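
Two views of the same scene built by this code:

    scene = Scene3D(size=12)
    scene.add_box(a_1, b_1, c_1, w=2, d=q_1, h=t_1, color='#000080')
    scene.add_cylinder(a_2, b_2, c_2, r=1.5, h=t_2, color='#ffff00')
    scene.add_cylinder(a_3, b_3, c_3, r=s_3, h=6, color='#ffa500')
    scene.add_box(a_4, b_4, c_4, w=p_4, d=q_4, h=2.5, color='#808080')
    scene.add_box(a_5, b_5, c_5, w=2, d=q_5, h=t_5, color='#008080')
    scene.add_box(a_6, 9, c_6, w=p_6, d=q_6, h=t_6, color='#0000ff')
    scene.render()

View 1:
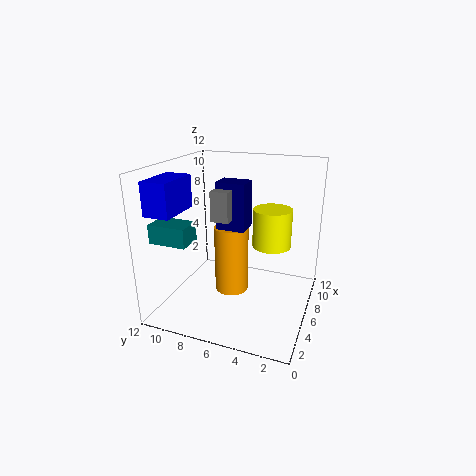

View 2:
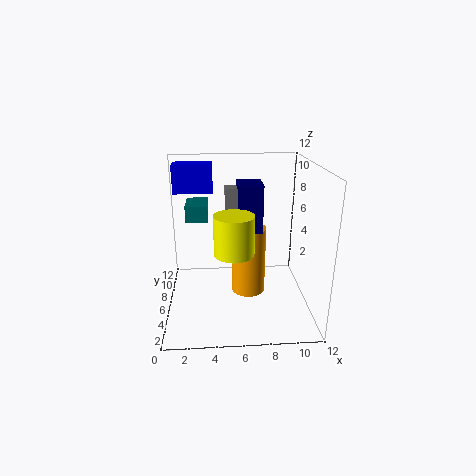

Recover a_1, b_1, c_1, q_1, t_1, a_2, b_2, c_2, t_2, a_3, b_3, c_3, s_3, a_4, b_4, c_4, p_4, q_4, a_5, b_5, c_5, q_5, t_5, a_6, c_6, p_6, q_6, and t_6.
a_1 = 6
b_1 = 5.5
c_1 = 6.5
q_1 = 2.5
t_1 = 4
a_2 = 5.5
b_2 = 3
c_2 = 6
t_2 = 3
a_3 = 7
b_3 = 7
c_3 = 0.5
s_3 = 1.5
a_4 = 5
b_4 = 6.5
c_4 = 7.5
p_4 = 1.5
q_4 = 1.5
a_5 = 1.5
b_5 = 8.5
c_5 = 6.5
q_5 = 3
t_5 = 1.5
a_6 = 0.5
c_6 = 9
p_6 = 3.5
q_6 = 2
t_6 = 2.5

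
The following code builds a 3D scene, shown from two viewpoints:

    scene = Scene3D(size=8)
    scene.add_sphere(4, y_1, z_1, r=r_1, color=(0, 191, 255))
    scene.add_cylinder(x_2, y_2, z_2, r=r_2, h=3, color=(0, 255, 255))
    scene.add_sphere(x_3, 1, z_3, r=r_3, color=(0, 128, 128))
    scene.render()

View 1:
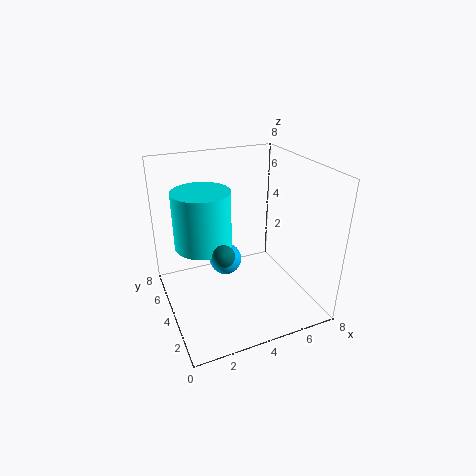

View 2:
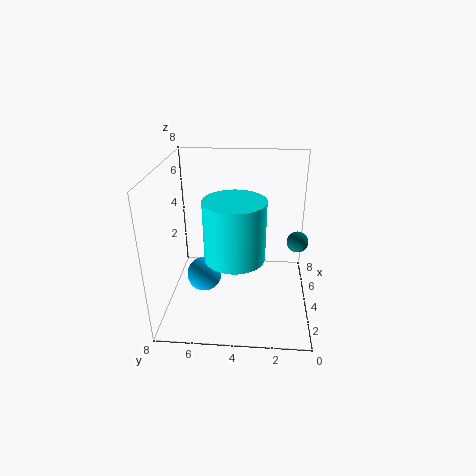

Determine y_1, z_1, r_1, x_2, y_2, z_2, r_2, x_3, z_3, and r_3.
y_1 = 6
z_1 = 1.5
r_1 = 1
x_2 = 2
y_2 = 4
z_2 = 4
r_2 = 1.5
x_3 = 2
z_3 = 5
r_3 = 0.5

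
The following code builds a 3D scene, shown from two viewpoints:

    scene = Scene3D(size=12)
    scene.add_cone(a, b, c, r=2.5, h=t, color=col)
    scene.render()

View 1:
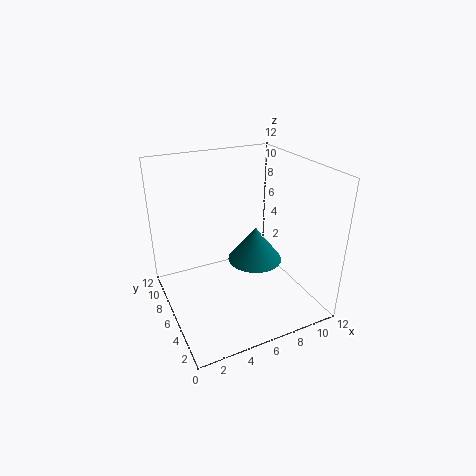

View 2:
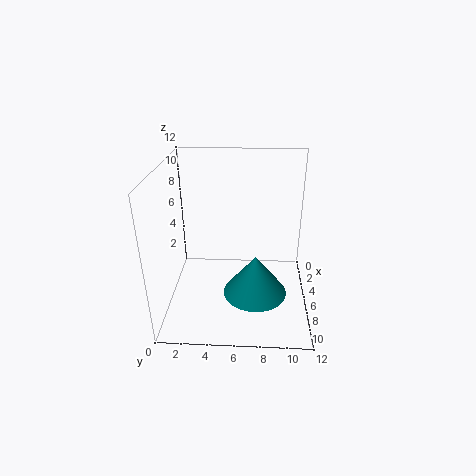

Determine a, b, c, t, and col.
a = 8.5; b = 7.5; c = 2.5; t = 3.25; col = 'teal'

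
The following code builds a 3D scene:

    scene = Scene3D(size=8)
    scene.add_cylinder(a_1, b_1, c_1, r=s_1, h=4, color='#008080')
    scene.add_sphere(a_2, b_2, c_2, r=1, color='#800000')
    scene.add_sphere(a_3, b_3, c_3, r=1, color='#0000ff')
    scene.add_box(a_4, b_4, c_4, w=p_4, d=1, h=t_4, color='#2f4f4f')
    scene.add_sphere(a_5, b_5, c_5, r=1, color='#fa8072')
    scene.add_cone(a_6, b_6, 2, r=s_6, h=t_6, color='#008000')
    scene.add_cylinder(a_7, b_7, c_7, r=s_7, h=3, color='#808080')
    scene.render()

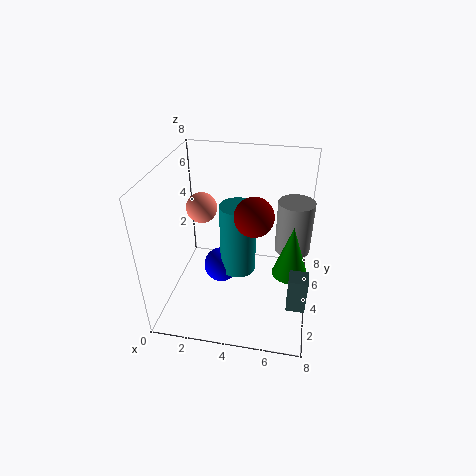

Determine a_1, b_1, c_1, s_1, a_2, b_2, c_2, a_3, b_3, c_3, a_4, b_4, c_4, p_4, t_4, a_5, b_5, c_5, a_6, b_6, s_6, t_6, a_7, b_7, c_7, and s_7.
a_1 = 4, b_1 = 4, c_1 = 2, s_1 = 1, a_2 = 5, b_2 = 3, c_2 = 6, a_3 = 3, b_3 = 4, c_3 = 2, a_4 = 7, b_4 = 2, c_4 = 1, p_4 = 1, t_4 = 2, a_5 = 1, b_5 = 7, c_5 = 4, a_6 = 7, b_6 = 4, s_6 = 1, t_6 = 3, a_7 = 7, b_7 = 5, c_7 = 3, s_7 = 1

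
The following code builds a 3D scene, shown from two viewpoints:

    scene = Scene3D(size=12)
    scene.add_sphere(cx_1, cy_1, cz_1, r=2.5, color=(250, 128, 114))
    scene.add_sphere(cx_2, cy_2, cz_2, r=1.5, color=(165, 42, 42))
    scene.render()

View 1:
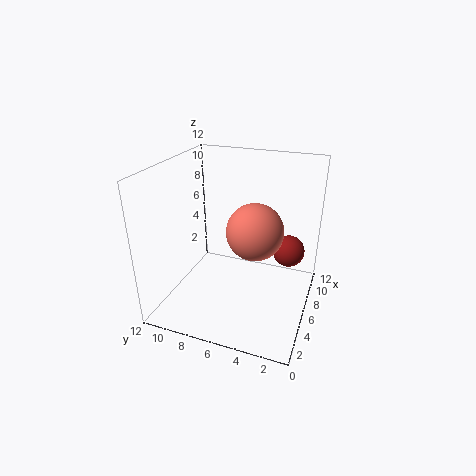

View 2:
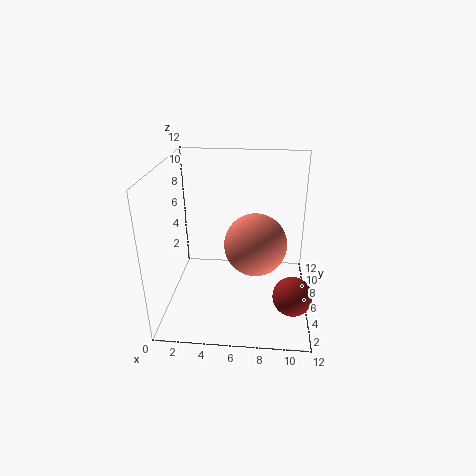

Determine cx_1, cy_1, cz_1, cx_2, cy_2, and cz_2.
cx_1 = 7.5, cy_1 = 5, cz_1 = 6, cx_2 = 10.5, cy_2 = 2.5, cz_2 = 3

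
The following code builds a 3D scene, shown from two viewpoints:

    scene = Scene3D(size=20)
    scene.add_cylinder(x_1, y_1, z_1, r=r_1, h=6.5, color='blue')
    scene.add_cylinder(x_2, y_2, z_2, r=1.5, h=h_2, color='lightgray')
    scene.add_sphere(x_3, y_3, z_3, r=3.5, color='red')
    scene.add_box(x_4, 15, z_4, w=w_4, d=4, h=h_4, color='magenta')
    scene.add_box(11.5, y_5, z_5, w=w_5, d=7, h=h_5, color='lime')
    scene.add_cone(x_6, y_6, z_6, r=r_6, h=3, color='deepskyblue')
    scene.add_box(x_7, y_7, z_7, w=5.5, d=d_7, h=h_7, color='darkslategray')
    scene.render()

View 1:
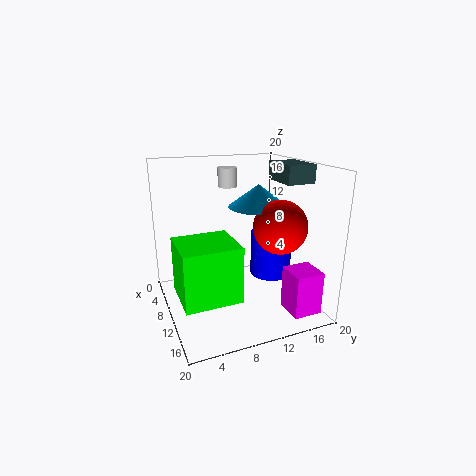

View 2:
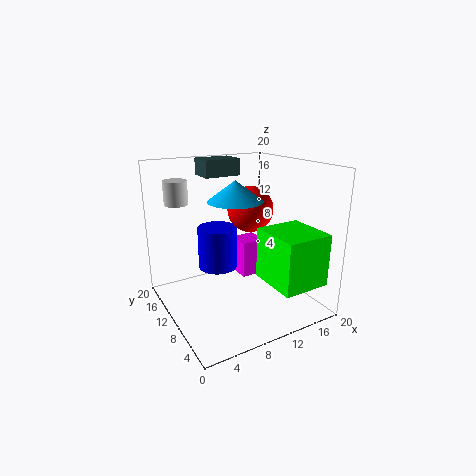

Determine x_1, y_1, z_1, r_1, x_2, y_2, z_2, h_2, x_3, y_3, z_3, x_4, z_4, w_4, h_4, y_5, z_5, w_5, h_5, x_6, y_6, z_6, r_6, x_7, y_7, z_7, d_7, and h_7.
x_1 = 9.5; y_1 = 15.5; z_1 = 3.5; r_1 = 3; x_2 = 2; y_2 = 11.5; z_2 = 15.5; h_2 = 3; x_3 = 14.5; y_3 = 14; z_3 = 12.5; x_4 = 14; z_4 = 0.5; w_4 = 4; h_4 = 6; y_5 = 0.5; z_5 = 5; w_5 = 6.5; h_5 = 7; x_6 = 11; y_6 = 12.5; z_6 = 14.5; r_6 = 4; x_7 = 8; y_7 = 15.5; z_7 = 17.5; d_7 = 4; h_7 = 2.5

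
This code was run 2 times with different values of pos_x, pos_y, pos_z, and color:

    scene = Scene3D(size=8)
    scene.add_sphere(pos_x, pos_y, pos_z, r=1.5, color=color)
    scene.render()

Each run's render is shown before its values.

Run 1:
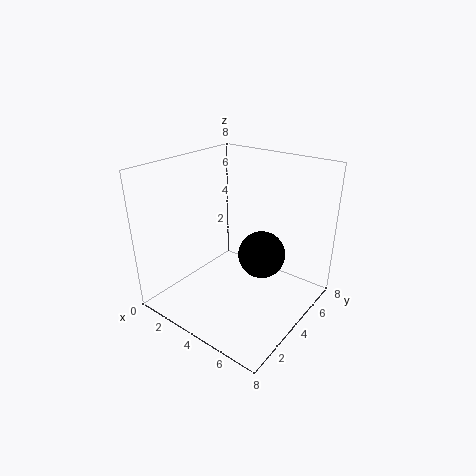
pos_x = 4, pos_y = 6.5, pos_z = 1.75, color = 'black'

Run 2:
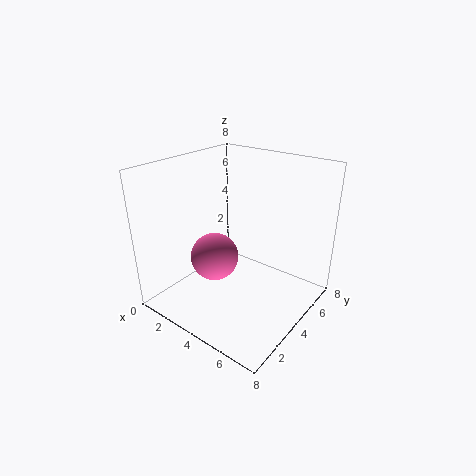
pos_x = 1.75, pos_y = 4.5, pos_z = 1.75, color = 'hotpink'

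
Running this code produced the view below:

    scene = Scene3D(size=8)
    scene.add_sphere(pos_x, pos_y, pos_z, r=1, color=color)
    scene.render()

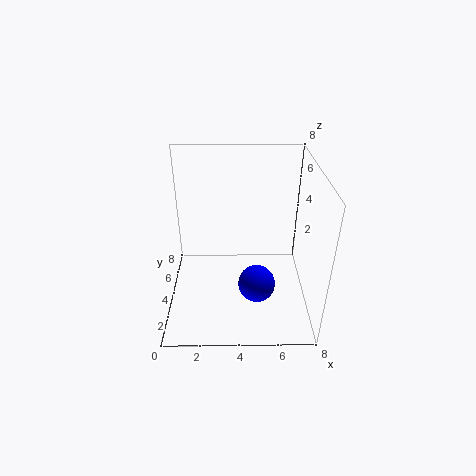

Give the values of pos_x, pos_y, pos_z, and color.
pos_x = 5; pos_y = 2.5; pos_z = 2; color = 'blue'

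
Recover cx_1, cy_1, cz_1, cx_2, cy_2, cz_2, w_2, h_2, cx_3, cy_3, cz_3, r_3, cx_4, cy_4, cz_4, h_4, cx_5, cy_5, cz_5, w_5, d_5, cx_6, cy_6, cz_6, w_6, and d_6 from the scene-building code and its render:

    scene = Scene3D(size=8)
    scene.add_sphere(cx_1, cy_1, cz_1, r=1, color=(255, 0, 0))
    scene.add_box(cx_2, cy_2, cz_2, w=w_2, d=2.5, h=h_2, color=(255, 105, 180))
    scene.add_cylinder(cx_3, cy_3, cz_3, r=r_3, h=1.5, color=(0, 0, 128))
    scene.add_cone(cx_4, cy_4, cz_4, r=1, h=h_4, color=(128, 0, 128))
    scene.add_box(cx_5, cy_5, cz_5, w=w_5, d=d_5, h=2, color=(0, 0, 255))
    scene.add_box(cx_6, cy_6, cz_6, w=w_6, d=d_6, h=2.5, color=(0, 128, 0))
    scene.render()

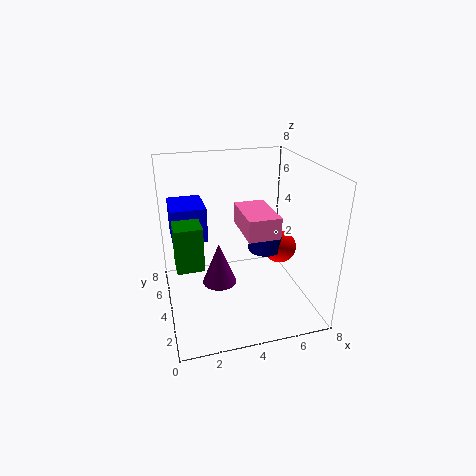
cx_1 = 7
cy_1 = 5
cz_1 = 2.5
cx_2 = 3.5
cy_2 = 0.5
cz_2 = 5.5
w_2 = 1.5
h_2 = 1
cx_3 = 6
cy_3 = 5
cz_3 = 2.5
r_3 = 1
cx_4 = 3
cy_4 = 4.5
cz_4 = 1
h_4 = 2.5
cx_5 = 0.5
cy_5 = 5
cz_5 = 3.5
w_5 = 2
d_5 = 2.5
cx_6 = 0.5
cy_6 = 3.5
cz_6 = 2.5
w_6 = 1.5
d_6 = 1.5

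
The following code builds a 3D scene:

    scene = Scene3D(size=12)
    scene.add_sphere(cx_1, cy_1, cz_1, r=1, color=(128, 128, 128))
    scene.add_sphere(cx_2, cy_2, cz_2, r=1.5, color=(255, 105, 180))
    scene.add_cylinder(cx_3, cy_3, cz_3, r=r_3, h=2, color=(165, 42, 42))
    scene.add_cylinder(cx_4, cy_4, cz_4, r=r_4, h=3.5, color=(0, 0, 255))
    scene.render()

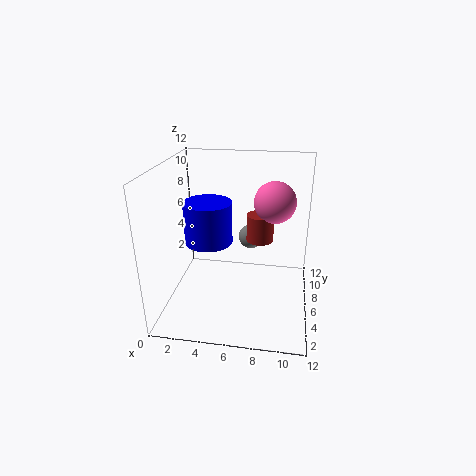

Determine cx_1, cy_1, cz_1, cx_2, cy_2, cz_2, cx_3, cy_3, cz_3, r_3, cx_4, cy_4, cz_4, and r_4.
cx_1 = 7; cy_1 = 6.5; cz_1 = 6; cx_2 = 9; cy_2 = 4; cz_2 = 10; cx_3 = 8; cy_3 = 4; cz_3 = 7; r_3 = 1; cx_4 = 3.5; cy_4 = 6; cz_4 = 5.5; r_4 = 2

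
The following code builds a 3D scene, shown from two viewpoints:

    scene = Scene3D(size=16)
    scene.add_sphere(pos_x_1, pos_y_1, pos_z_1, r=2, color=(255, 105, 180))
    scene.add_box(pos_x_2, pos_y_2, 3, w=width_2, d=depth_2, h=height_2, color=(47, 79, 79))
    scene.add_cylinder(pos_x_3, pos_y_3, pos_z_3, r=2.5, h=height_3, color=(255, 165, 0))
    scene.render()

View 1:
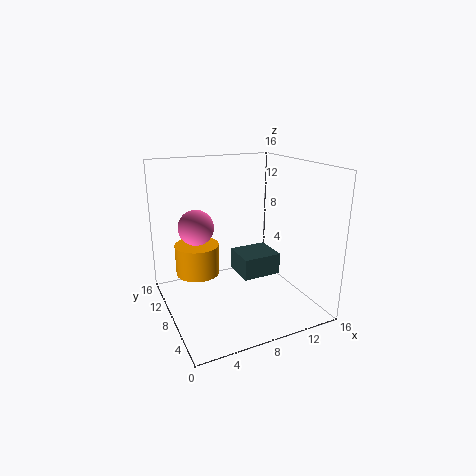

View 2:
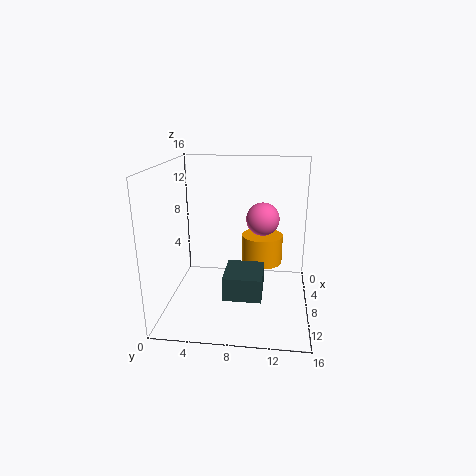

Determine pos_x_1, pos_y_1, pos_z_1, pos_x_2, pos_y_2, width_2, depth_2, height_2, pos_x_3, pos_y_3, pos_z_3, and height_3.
pos_x_1 = 4; pos_y_1 = 10.5; pos_z_1 = 9; pos_x_2 = 8.5; pos_y_2 = 7; width_2 = 4.5; depth_2 = 4; height_2 = 2.5; pos_x_3 = 4; pos_y_3 = 10.5; pos_z_3 = 3.5; height_3 = 3.5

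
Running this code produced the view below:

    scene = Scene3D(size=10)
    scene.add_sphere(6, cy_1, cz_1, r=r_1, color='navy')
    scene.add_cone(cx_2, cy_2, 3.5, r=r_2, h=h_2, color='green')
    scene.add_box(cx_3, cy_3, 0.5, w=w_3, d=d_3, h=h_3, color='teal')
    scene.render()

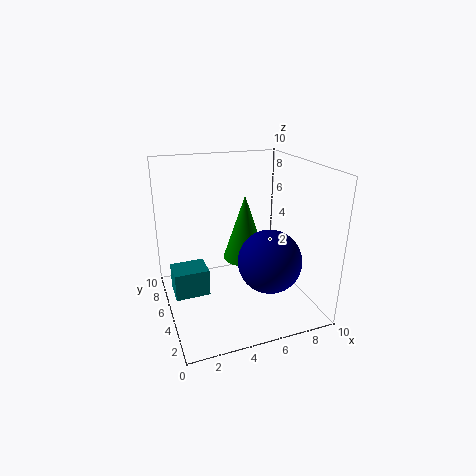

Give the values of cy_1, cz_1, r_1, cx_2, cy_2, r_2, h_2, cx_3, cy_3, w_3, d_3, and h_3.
cy_1 = 2; cz_1 = 4.5; r_1 = 2; cx_2 = 5.5; cy_2 = 5; r_2 = 1.5; h_2 = 4.5; cx_3 = 0.5; cy_3 = 5.5; w_3 = 2.5; d_3 = 2; h_3 = 2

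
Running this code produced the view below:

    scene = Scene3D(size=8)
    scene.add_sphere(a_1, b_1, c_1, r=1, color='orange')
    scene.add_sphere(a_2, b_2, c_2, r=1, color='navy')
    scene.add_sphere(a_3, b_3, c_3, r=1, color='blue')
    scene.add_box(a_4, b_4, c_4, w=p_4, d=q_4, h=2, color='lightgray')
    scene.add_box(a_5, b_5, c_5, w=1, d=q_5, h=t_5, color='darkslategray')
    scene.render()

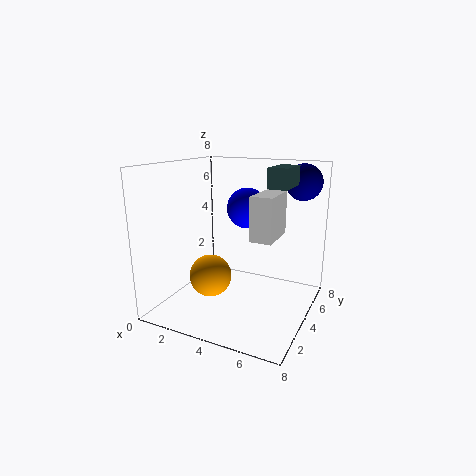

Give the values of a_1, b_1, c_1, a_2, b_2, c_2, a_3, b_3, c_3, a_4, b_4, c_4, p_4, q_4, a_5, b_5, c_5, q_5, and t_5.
a_1 = 4; b_1 = 1; c_1 = 3; a_2 = 7; b_2 = 6; c_2 = 7; a_3 = 5; b_3 = 3; c_3 = 6; a_4 = 6; b_4 = 1; c_4 = 5; p_4 = 1; q_4 = 2; a_5 = 6; b_5 = 3; c_5 = 7; q_5 = 2; t_5 = 1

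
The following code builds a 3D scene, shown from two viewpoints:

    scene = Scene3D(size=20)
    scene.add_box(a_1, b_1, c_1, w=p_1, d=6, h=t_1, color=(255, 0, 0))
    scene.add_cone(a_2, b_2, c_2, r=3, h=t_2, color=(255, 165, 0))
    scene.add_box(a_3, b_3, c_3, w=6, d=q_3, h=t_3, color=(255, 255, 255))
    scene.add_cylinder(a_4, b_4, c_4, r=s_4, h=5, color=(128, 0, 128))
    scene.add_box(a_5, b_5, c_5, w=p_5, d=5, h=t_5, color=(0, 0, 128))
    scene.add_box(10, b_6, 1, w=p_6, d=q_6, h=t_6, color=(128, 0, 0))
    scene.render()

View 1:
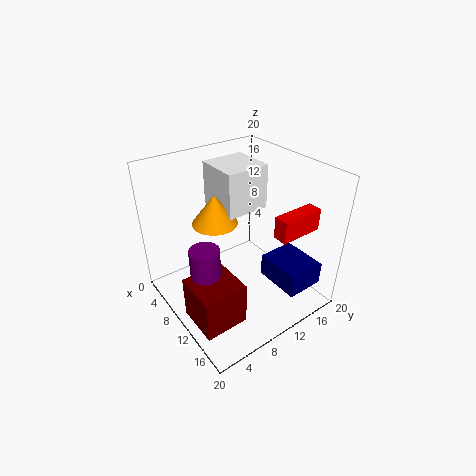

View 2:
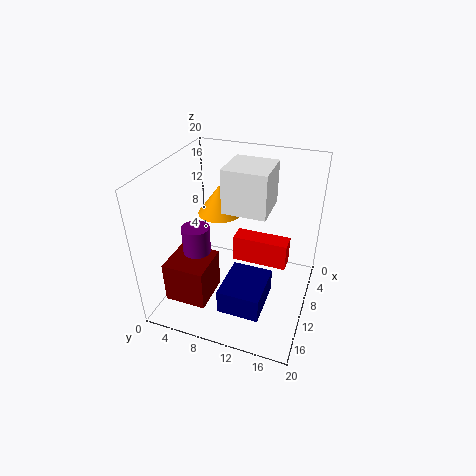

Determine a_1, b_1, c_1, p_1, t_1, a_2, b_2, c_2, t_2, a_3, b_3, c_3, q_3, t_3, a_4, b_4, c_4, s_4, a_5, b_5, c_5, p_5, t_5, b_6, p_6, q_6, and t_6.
a_1 = 15
b_1 = 12
c_1 = 12
p_1 = 2
t_1 = 3
a_2 = 9
b_2 = 7
c_2 = 13
t_2 = 4
a_3 = 5
b_3 = 8
c_3 = 14
q_3 = 6
t_3 = 6
a_4 = 11
b_4 = 4
c_4 = 6
s_4 = 2
a_5 = 14
b_5 = 11
c_5 = 6
p_5 = 6
t_5 = 3
b_6 = 1
p_6 = 6
q_6 = 6
t_6 = 6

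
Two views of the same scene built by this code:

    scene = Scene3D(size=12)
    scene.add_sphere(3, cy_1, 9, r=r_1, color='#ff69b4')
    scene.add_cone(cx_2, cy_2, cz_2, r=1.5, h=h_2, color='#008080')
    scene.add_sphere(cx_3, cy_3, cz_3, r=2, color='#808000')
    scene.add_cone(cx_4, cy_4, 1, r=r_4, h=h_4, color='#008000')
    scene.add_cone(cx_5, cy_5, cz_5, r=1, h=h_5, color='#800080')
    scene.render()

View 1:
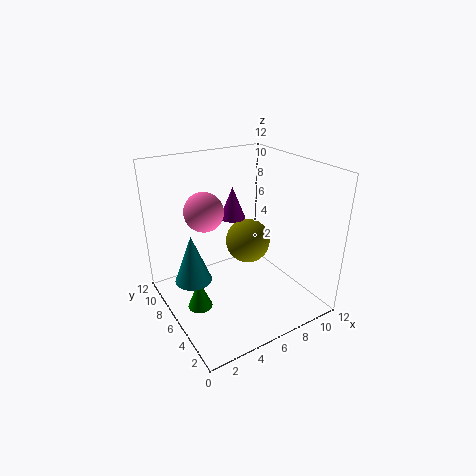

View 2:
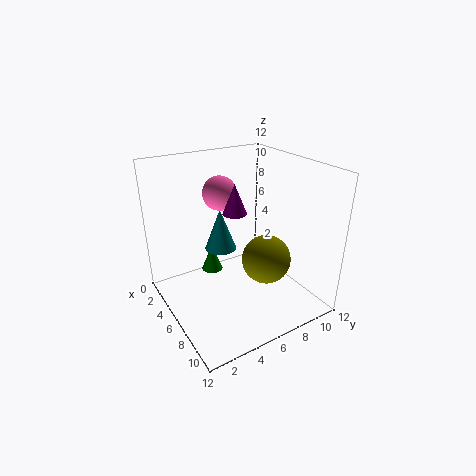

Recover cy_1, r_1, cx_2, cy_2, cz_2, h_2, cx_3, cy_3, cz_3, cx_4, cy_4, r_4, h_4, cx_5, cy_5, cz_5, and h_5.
cy_1 = 6; r_1 = 1.5; cx_2 = 2; cy_2 = 6.5; cz_2 = 3; h_2 = 4; cx_3 = 8; cy_3 = 7.5; cz_3 = 4.5; cx_4 = 2; cy_4 = 5.5; r_4 = 1; h_4 = 2.5; cx_5 = 5.5; cy_5 = 6; cz_5 = 8; h_5 = 2.5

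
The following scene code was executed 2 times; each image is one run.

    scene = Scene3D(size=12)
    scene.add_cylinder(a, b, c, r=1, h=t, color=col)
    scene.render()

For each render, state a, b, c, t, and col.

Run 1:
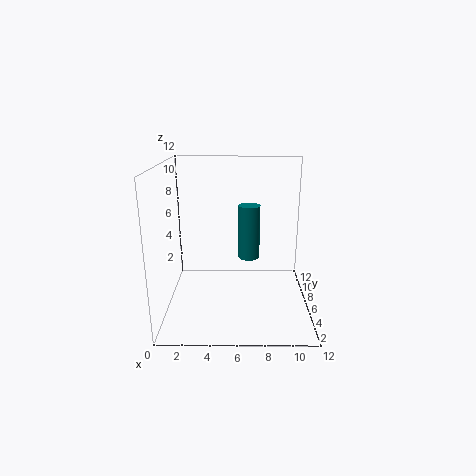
a = 7; b = 9; c = 3; t = 5; col = 'teal'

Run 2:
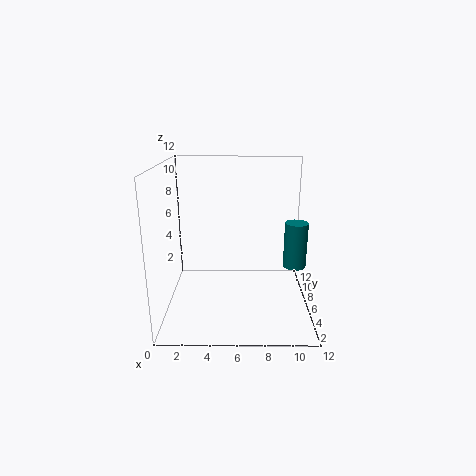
a = 11; b = 7; c = 3; t = 4; col = 'teal'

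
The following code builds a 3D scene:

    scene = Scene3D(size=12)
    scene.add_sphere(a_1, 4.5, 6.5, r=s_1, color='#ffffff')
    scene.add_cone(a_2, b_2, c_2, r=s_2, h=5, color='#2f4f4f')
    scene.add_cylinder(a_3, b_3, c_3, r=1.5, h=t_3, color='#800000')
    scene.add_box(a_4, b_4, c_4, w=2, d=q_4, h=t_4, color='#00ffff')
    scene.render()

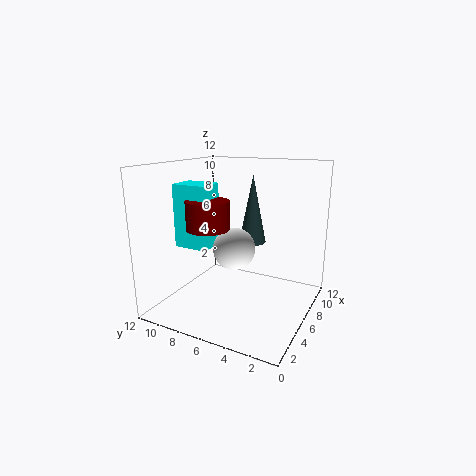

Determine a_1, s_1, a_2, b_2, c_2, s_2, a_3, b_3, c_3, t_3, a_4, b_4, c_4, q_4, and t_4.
a_1 = 2.5, s_1 = 1.5, a_2 = 4.5, b_2 = 4, c_2 = 6.5, s_2 = 1, a_3 = 1.5, b_3 = 6, c_3 = 8, t_3 = 2, a_4 = 1, b_4 = 6, c_4 = 6.5, q_4 = 2.5, t_4 = 4.5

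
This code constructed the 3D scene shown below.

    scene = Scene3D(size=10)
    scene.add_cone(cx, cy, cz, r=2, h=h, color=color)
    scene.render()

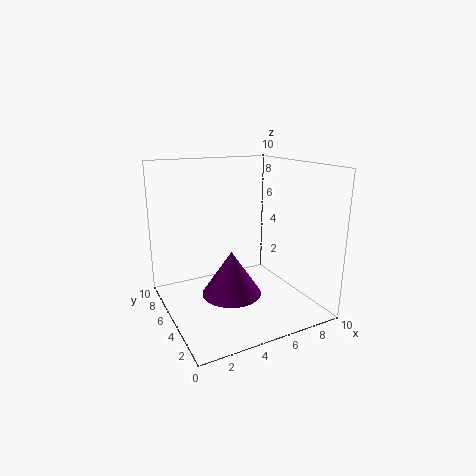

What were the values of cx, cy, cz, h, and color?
cx = 4
cy = 4
cz = 1.5
h = 3
color = 'purple'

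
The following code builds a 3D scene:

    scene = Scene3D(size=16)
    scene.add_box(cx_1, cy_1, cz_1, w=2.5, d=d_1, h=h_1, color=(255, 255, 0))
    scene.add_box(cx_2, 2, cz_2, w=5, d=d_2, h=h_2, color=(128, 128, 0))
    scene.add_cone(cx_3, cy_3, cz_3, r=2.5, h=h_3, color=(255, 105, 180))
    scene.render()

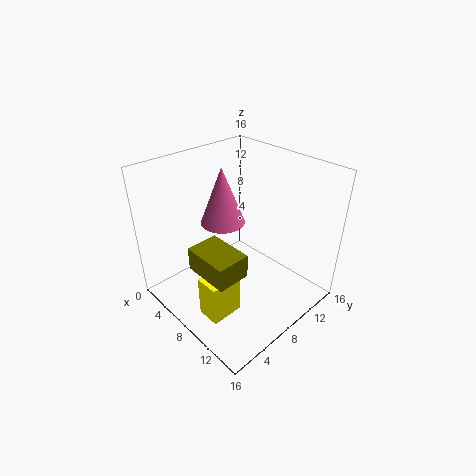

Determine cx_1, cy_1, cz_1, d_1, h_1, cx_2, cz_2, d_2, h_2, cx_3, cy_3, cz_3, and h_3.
cx_1 = 9, cy_1 = 1.5, cz_1 = 2, d_1 = 3.5, h_1 = 4.5, cx_2 = 7, cz_2 = 6.5, d_2 = 3.5, h_2 = 2.5, cx_3 = 5.5, cy_3 = 8, cz_3 = 9, h_3 = 6.5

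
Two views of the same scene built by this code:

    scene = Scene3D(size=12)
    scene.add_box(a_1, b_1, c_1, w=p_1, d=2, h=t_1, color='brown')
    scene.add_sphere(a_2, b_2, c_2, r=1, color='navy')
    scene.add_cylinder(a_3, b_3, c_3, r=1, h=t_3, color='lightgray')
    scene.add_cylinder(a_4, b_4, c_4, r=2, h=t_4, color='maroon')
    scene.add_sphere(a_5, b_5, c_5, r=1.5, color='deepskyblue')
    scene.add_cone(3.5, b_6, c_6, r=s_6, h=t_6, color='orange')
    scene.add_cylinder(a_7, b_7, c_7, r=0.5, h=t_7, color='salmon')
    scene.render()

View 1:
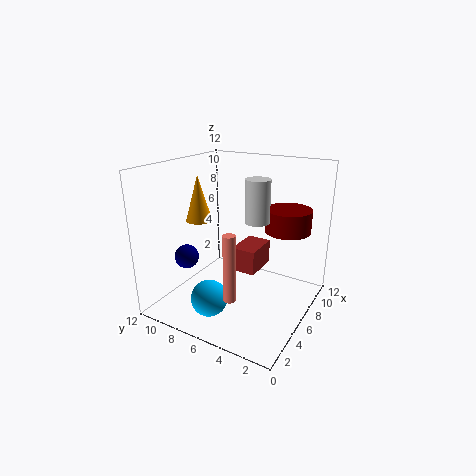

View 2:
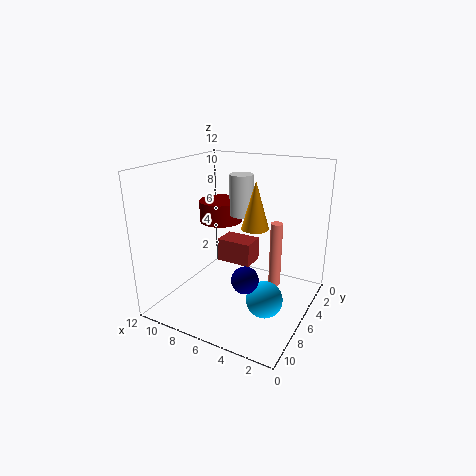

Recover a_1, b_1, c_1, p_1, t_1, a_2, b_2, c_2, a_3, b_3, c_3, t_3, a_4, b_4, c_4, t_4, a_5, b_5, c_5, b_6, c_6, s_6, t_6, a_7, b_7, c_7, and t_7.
a_1 = 5, b_1 = 4, c_1 = 3.5, p_1 = 3, t_1 = 2, a_2 = 3.5, b_2 = 9.5, c_2 = 4.5, a_3 = 6.5, b_3 = 4.5, c_3 = 7.5, t_3 = 3.5, a_4 = 9.5, b_4 = 3, c_4 = 6, t_4 = 2, a_5 = 3, b_5 = 7, c_5 = 1.5, b_6 = 8, c_6 = 8, s_6 = 1, t_6 = 3.5, a_7 = 3, b_7 = 5, c_7 = 2, t_7 = 5.5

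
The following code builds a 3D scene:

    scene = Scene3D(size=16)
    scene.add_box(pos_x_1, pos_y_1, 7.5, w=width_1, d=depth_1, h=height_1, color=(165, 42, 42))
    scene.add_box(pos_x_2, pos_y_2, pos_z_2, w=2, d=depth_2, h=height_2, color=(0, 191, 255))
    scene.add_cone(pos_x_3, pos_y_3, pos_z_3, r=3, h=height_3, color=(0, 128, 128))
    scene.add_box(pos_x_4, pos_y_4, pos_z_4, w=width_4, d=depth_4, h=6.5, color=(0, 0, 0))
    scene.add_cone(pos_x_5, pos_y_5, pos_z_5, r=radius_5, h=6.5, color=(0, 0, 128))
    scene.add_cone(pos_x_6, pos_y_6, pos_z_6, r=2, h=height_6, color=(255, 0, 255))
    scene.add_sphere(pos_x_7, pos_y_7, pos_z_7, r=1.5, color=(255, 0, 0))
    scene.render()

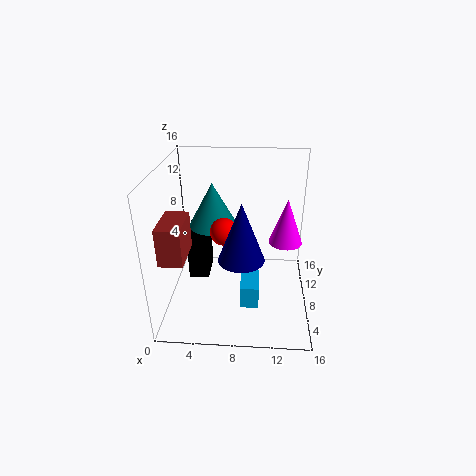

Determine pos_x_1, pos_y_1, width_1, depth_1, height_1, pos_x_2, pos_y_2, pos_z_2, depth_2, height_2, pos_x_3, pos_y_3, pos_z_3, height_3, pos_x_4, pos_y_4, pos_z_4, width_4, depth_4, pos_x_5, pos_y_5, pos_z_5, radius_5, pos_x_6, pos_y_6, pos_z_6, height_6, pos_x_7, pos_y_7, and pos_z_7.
pos_x_1 = 0.5; pos_y_1 = 2.5; width_1 = 2.5; depth_1 = 4.5; height_1 = 4; pos_x_2 = 8.5; pos_y_2 = 3.5; pos_z_2 = 2; depth_2 = 3.5; height_2 = 2.5; pos_x_3 = 4.5; pos_y_3 = 13; pos_z_3 = 7; height_3 = 5.5; pos_x_4 = 1.5; pos_y_4 = 10.5; pos_z_4 = 0.5; width_4 = 2.5; depth_4 = 4; pos_x_5 = 8.5; pos_y_5 = 6; pos_z_5 = 6.5; radius_5 = 2.5; pos_x_6 = 13.5; pos_y_6 = 11; pos_z_6 = 6; height_6 = 5.5; pos_x_7 = 6.5; pos_y_7 = 7.5; pos_z_7 = 9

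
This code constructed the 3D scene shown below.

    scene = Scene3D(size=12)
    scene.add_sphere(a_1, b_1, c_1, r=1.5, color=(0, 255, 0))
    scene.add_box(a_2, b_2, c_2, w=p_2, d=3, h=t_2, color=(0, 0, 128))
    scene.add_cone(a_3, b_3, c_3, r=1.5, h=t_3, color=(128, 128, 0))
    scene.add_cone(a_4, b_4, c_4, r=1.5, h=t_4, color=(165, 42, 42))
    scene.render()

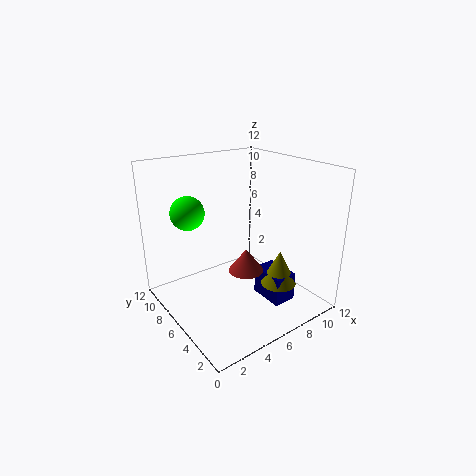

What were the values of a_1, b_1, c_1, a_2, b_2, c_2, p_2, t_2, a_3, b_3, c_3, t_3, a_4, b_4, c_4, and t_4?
a_1 = 3.5
b_1 = 10
c_1 = 7.5
a_2 = 7.5
b_2 = 2.5
c_2 = 0.5
p_2 = 2
t_2 = 2.5
a_3 = 8.5
b_3 = 3.5
c_3 = 2
t_3 = 3
a_4 = 6.5
b_4 = 5.5
c_4 = 3
t_4 = 2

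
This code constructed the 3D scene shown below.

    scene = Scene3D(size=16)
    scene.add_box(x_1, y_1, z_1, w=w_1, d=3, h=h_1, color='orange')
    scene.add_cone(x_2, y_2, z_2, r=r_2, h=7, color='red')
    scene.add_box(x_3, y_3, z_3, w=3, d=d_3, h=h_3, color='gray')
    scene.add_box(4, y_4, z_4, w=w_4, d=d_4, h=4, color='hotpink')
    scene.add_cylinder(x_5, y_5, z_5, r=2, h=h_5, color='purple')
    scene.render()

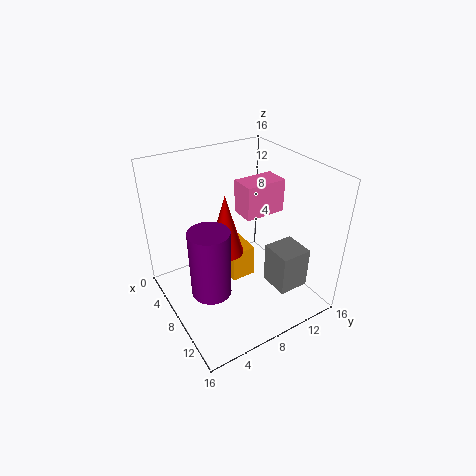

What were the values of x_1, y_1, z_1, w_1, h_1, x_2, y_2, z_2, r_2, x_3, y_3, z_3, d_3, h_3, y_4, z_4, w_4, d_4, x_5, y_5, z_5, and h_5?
x_1 = 2; y_1 = 8; z_1 = 1; w_1 = 5; h_1 = 4; x_2 = 7; y_2 = 7; z_2 = 6; r_2 = 2; x_3 = 13; y_3 = 8; z_3 = 6; d_3 = 3; h_3 = 4; y_4 = 10; z_4 = 9; w_4 = 3; d_4 = 5; x_5 = 11; y_5 = 3; z_5 = 5; h_5 = 7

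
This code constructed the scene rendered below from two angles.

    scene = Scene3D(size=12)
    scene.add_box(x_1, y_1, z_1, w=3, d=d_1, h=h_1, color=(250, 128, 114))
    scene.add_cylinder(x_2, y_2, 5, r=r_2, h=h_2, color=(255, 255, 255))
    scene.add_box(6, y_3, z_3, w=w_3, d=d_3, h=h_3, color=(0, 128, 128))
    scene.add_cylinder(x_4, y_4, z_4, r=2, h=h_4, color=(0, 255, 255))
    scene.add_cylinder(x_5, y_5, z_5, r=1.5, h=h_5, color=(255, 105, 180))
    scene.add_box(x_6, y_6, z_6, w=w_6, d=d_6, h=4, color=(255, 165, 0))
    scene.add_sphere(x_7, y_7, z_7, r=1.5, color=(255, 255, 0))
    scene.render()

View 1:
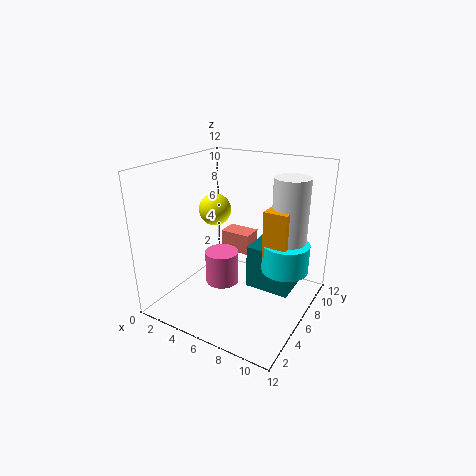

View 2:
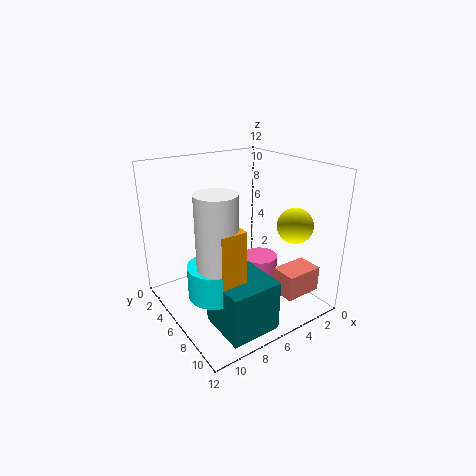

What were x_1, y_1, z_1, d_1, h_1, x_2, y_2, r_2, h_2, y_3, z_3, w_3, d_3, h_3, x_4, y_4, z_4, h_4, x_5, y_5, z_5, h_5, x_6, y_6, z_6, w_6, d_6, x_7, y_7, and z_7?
x_1 = 2; y_1 = 9.5; z_1 = 2.5; d_1 = 2; h_1 = 2; x_2 = 9.5; y_2 = 8.5; r_2 = 1.5; h_2 = 6; y_3 = 7.5; z_3 = 0.5; w_3 = 4; d_3 = 4; h_3 = 4; x_4 = 9.5; y_4 = 8; z_4 = 3; h_4 = 2.5; x_5 = 4; y_5 = 6.5; z_5 = 1; h_5 = 3; x_6 = 8; y_6 = 6.5; z_6 = 4.5; w_6 = 2; d_6 = 3.5; x_7 = 2; y_7 = 8.5; z_7 = 7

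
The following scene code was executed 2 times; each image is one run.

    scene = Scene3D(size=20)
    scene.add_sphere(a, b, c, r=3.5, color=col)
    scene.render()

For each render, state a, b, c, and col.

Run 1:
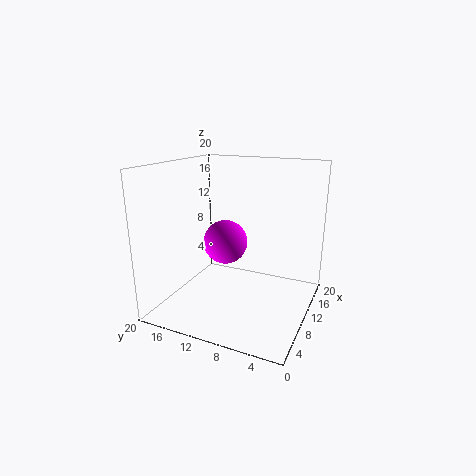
a = 15
b = 14.5
c = 7
col = 'magenta'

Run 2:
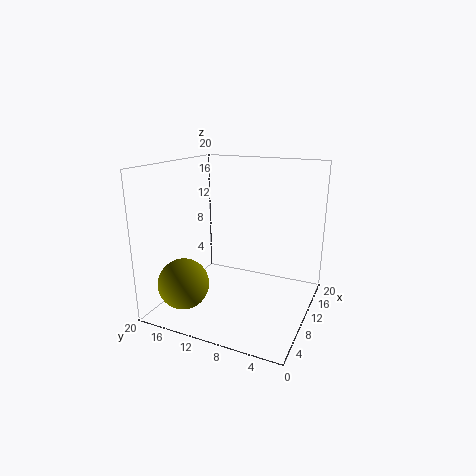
a = 5
b = 16
c = 4
col = 'olive'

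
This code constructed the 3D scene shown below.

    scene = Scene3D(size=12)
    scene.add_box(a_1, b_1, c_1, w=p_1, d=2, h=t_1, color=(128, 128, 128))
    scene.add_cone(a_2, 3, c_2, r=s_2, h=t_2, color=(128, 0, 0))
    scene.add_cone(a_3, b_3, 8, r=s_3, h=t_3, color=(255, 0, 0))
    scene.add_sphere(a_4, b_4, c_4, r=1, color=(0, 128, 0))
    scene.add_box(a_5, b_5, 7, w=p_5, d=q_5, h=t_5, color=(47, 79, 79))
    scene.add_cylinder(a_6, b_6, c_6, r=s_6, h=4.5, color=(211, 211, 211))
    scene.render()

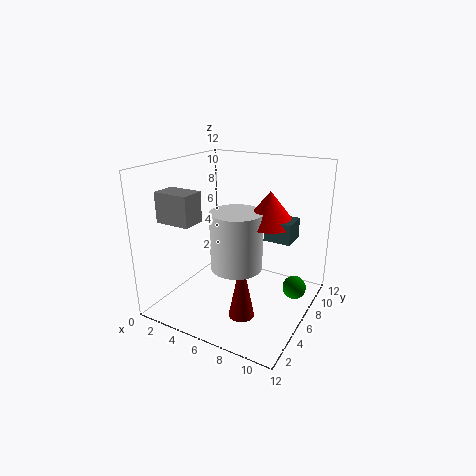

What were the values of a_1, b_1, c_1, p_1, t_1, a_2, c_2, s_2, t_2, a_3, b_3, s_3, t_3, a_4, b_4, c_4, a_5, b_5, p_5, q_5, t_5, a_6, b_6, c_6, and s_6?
a_1 = 0.5; b_1 = 2.5; c_1 = 7.5; p_1 = 3; t_1 = 2.5; a_2 = 8; c_2 = 1; s_2 = 1; t_2 = 5; a_3 = 9; b_3 = 5.5; s_3 = 2; t_3 = 2.5; a_4 = 10.5; b_4 = 8; c_4 = 1.5; a_5 = 9; b_5 = 4.5; p_5 = 2; q_5 = 2; t_5 = 1.5; a_6 = 7; b_6 = 4; c_6 = 4.5; s_6 = 2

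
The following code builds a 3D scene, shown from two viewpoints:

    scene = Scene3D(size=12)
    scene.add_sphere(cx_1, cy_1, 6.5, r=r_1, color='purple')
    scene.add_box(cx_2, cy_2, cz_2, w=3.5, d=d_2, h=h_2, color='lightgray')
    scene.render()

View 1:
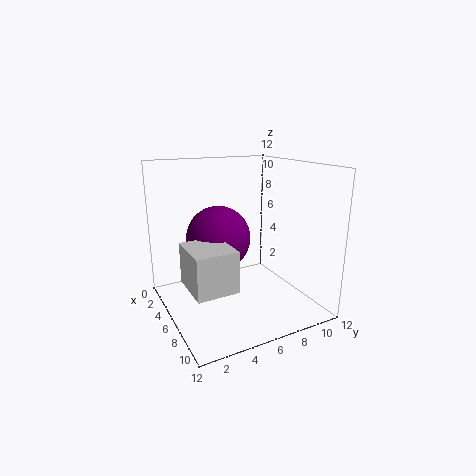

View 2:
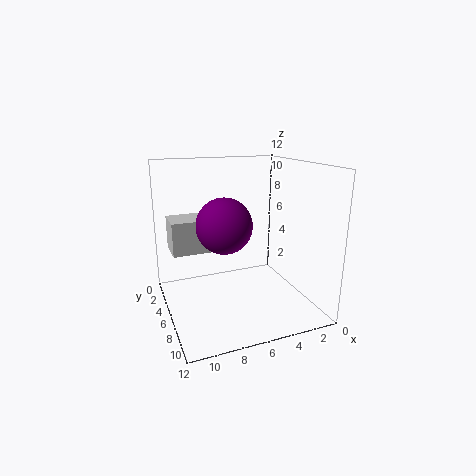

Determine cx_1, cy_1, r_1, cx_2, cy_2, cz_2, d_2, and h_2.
cx_1 = 6.5; cy_1 = 4; r_1 = 2.5; cx_2 = 7.5; cy_2 = 0.5; cz_2 = 4; d_2 = 3; h_2 = 3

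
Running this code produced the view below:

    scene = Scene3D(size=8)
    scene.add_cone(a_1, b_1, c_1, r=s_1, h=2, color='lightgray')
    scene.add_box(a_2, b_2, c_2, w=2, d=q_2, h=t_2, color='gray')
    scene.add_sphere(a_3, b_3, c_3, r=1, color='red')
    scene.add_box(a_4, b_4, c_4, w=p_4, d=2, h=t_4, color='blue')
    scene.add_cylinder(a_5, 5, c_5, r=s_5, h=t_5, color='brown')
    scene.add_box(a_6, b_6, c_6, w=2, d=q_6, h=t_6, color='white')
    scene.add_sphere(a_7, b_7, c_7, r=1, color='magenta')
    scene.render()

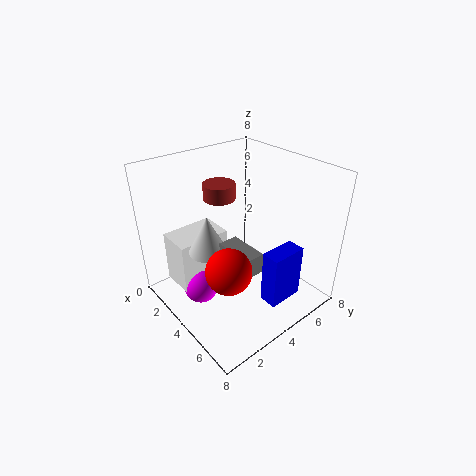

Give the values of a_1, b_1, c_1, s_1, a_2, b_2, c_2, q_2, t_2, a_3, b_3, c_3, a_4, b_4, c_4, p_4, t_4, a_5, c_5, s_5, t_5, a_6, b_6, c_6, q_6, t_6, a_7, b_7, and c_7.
a_1 = 4, b_1 = 2, c_1 = 4, s_1 = 1, a_2 = 5, b_2 = 2, c_2 = 4, q_2 = 1, t_2 = 1, a_3 = 7, b_3 = 1, c_3 = 5, a_4 = 6, b_4 = 4, c_4 = 1, p_4 = 1, t_4 = 3, a_5 = 1, c_5 = 5, s_5 = 1, t_5 = 1, a_6 = 1, b_6 = 1, c_6 = 1, q_6 = 3, t_6 = 3, a_7 = 3, b_7 = 2, c_7 = 1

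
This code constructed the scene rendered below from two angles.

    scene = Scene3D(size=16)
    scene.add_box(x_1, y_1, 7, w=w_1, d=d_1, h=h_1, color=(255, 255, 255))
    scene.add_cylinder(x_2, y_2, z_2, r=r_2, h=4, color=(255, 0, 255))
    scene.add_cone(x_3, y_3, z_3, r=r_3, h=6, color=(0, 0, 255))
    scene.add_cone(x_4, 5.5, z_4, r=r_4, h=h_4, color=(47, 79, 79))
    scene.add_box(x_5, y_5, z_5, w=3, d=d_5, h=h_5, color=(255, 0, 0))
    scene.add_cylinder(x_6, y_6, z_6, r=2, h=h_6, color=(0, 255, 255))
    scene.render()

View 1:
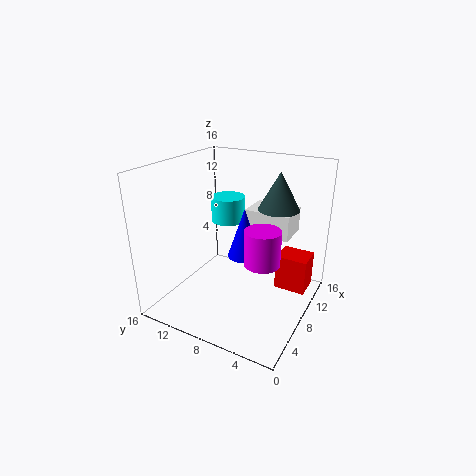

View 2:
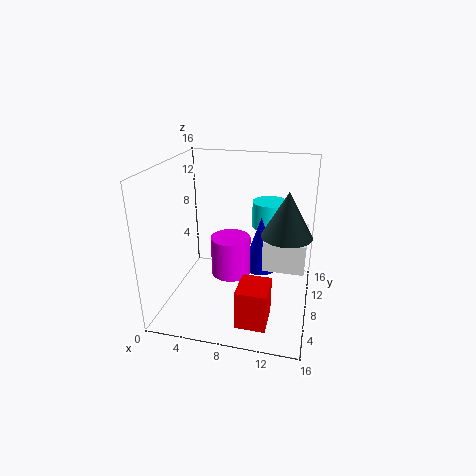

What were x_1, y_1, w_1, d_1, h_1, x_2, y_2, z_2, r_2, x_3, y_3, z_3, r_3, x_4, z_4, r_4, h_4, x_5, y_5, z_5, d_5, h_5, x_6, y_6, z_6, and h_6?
x_1 = 11.5, y_1 = 3.5, w_1 = 4, d_1 = 5.5, h_1 = 3, x_2 = 8, y_2 = 5, z_2 = 5.5, r_2 = 2, x_3 = 10.5, y_3 = 8.5, z_3 = 4.5, r_3 = 2, x_4 = 13.5, z_4 = 10, r_4 = 2.5, h_4 = 4.5, x_5 = 9.5, y_5 = 0.5, z_5 = 2, d_5 = 3.5, h_5 = 4, x_6 = 11, y_6 = 11, z_6 = 8.5, h_6 = 3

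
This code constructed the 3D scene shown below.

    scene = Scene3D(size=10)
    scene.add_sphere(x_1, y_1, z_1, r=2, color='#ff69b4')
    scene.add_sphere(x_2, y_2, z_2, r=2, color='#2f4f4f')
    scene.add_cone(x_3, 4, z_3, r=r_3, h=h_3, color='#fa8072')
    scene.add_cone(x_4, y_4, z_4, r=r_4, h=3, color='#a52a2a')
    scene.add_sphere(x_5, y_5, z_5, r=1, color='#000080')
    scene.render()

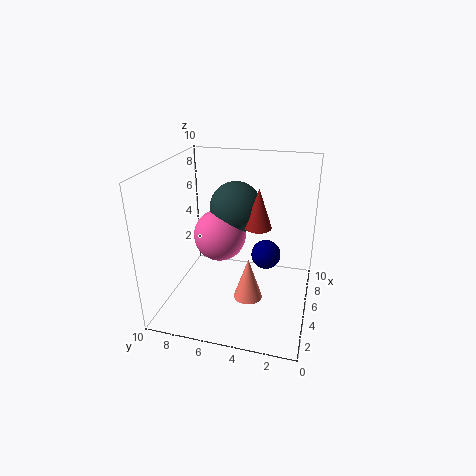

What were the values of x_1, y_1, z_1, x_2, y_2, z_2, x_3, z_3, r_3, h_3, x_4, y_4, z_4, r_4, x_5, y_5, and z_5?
x_1 = 7, y_1 = 7, z_1 = 4, x_2 = 8, y_2 = 6, z_2 = 6, x_3 = 4, z_3 = 1, r_3 = 1, h_3 = 3, x_4 = 7, y_4 = 4, z_4 = 5, r_4 = 1, x_5 = 5, y_5 = 3, z_5 = 4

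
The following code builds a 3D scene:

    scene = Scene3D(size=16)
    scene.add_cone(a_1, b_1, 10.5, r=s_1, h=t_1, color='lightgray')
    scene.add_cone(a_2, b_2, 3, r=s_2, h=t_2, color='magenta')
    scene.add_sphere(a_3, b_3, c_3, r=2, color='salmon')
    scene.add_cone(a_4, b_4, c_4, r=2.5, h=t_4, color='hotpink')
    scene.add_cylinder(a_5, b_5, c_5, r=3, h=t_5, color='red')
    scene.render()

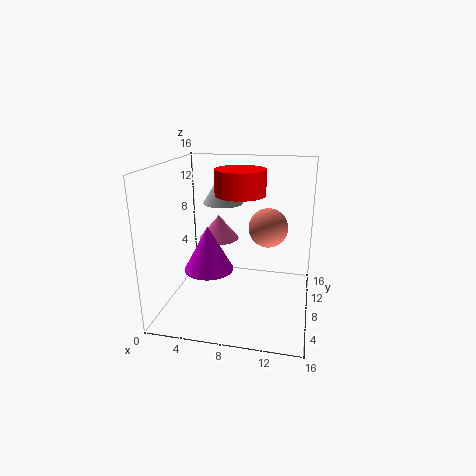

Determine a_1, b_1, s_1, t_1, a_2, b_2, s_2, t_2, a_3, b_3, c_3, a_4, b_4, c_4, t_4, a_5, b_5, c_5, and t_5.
a_1 = 5, b_1 = 13, s_1 = 2.5, t_1 = 4, a_2 = 4, b_2 = 9.5, s_2 = 3, t_2 = 5.5, a_3 = 11.5, b_3 = 6.5, c_3 = 10, a_4 = 4.5, b_4 = 12.5, c_4 = 6, t_4 = 3, a_5 = 7.5, b_5 = 11.5, c_5 = 12, t_5 = 3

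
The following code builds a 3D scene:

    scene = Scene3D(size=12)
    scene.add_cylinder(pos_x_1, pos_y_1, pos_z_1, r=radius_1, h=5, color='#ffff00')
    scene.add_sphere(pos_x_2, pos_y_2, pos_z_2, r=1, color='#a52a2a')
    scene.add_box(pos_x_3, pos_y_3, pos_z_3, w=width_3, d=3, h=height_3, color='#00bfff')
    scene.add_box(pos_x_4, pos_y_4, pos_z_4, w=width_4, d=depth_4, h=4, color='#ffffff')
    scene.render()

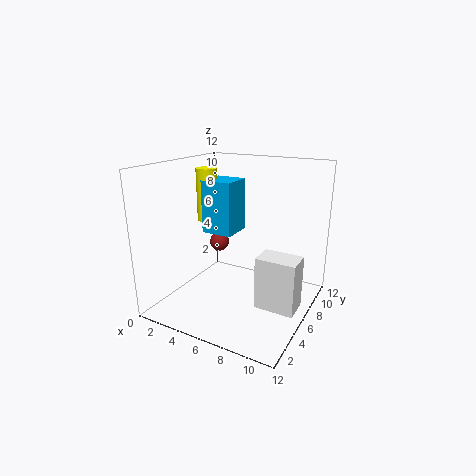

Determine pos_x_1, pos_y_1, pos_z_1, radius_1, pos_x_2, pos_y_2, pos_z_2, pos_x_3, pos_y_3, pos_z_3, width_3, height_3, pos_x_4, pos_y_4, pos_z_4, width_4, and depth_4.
pos_x_1 = 1, pos_y_1 = 9, pos_z_1 = 6, radius_1 = 1, pos_x_2 = 1, pos_y_2 = 11, pos_z_2 = 3, pos_x_3 = 1, pos_y_3 = 8, pos_z_3 = 5, width_3 = 3, height_3 = 5, pos_x_4 = 9, pos_y_4 = 3, pos_z_4 = 2, width_4 = 3, depth_4 = 2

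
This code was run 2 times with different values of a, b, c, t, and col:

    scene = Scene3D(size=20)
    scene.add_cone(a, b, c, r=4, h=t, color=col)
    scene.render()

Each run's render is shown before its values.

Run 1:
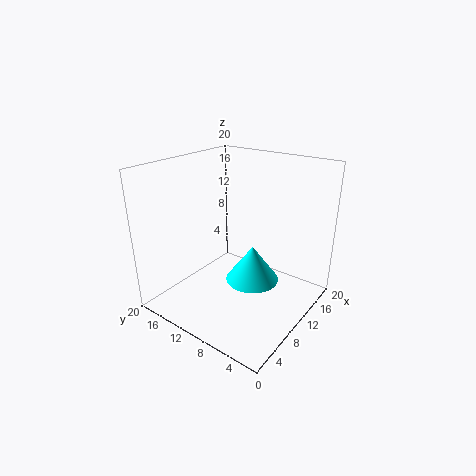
a = 13; b = 9.5; c = 2; t = 5.5; col = 'cyan'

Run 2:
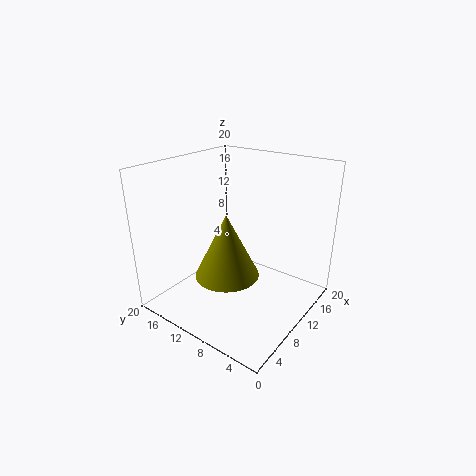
a = 5; b = 8; c = 7.5; t = 8; col = 'olive'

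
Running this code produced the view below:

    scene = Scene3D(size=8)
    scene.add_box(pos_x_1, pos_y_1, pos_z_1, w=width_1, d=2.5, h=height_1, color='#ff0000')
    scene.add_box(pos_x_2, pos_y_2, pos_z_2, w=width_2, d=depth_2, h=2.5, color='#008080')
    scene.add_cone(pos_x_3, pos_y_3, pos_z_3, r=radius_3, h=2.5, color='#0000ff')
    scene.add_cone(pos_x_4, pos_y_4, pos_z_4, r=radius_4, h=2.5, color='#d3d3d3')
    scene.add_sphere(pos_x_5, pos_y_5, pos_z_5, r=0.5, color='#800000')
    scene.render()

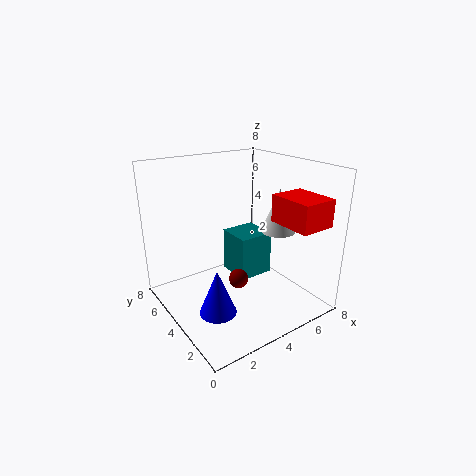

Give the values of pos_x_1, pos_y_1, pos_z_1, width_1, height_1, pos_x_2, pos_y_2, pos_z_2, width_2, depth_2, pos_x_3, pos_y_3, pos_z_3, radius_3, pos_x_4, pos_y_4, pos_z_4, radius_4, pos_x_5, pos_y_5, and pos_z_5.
pos_x_1 = 5.5, pos_y_1 = 0.5, pos_z_1 = 5, width_1 = 2, height_1 = 1.5, pos_x_2 = 4, pos_y_2 = 3.5, pos_z_2 = 1.5, width_2 = 2, depth_2 = 2, pos_x_3 = 2, pos_y_3 = 3, pos_z_3 = 0.5, radius_3 = 1, pos_x_4 = 6.5, pos_y_4 = 3.5, pos_z_4 = 4, radius_4 = 1, pos_x_5 = 3, pos_y_5 = 2.5, pos_z_5 = 2.5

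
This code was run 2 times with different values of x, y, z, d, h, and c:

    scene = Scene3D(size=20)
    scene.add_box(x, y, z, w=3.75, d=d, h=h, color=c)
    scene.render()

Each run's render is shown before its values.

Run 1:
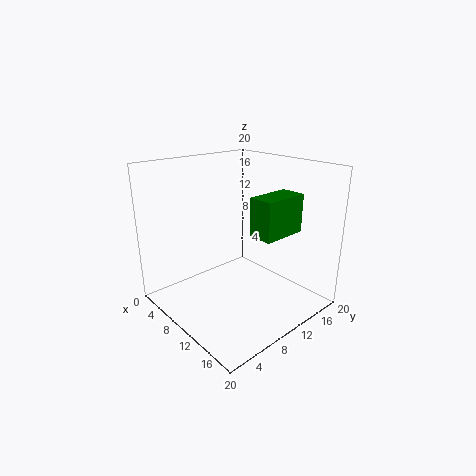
x = 9.75, y = 12.5, z = 9.5, d = 7, h = 5.75, c = 'green'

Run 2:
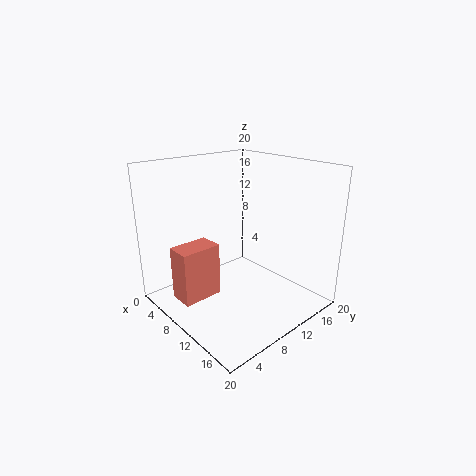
x = 3.25, y = 3, z = 0.25, d = 6, h = 8, c = 'salmon'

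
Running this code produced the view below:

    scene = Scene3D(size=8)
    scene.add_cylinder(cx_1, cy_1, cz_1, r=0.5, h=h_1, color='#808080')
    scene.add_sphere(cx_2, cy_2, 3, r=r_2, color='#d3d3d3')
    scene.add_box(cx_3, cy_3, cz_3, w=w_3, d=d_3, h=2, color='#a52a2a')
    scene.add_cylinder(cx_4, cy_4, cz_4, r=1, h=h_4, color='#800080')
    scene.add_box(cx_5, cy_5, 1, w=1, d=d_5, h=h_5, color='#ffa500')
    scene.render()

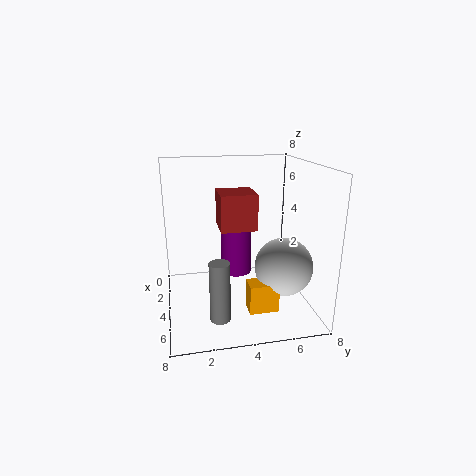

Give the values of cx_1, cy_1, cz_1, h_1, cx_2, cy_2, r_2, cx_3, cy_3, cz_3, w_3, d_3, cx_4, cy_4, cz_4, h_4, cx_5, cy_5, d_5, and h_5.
cx_1 = 7, cy_1 = 2.5, cz_1 = 1, h_1 = 3, cx_2 = 6, cy_2 = 6, r_2 = 1.5, cx_3 = 2.5, cy_3 = 3, cz_3 = 4.5, w_3 = 2, d_3 = 2, cx_4 = 1, cy_4 = 4.5, cz_4 = 0.5, h_4 = 3.5, cx_5 = 6, cy_5 = 4, d_5 = 1.5, h_5 = 1.5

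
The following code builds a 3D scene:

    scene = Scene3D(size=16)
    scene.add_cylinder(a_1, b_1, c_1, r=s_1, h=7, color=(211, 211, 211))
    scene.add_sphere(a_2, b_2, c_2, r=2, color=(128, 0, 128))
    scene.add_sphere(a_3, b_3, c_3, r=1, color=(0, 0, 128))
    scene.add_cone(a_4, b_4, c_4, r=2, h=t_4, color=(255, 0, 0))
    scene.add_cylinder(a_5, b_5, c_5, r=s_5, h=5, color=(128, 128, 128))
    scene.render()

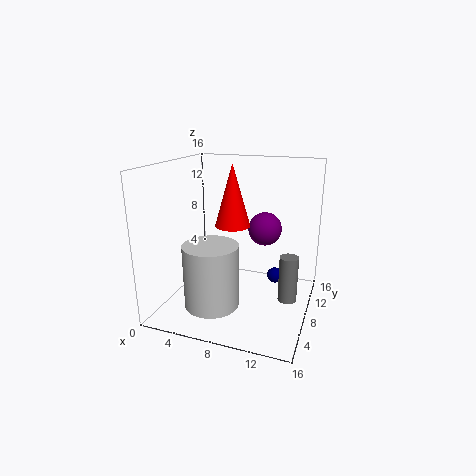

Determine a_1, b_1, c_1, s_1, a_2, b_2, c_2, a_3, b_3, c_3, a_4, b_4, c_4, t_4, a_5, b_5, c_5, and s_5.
a_1 = 6, b_1 = 5, c_1 = 1, s_1 = 3, a_2 = 10, b_2 = 12, c_2 = 8, a_3 = 11, b_3 = 14, c_3 = 1, a_4 = 7, b_4 = 9, c_4 = 9, t_4 = 7, a_5 = 14, b_5 = 7, c_5 = 2, s_5 = 1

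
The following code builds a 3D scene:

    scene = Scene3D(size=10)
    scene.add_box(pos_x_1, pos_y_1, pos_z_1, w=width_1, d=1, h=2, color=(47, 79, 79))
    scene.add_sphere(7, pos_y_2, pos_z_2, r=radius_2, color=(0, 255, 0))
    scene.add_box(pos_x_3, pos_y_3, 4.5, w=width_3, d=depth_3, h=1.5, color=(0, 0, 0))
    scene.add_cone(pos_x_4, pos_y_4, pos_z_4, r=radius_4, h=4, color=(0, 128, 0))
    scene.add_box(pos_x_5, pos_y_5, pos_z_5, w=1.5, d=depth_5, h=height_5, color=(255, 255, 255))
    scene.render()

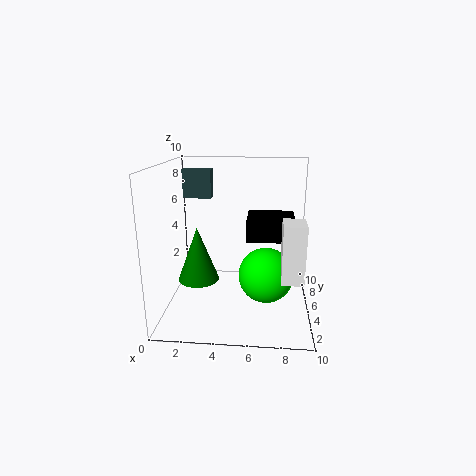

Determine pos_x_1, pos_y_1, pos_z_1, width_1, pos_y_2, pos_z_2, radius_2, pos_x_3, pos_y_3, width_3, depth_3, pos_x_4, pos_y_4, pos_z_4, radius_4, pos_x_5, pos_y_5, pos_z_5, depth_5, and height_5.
pos_x_1 = 1
pos_y_1 = 6
pos_z_1 = 7.5
width_1 = 2
pos_y_2 = 5.5
pos_z_2 = 2
radius_2 = 2
pos_x_3 = 5.5
pos_y_3 = 5.5
width_3 = 3.5
depth_3 = 3.5
pos_x_4 = 2
pos_y_4 = 5.5
pos_z_4 = 1.5
radius_4 = 1.5
pos_x_5 = 8
pos_y_5 = 3
pos_z_5 = 2.5
depth_5 = 2
height_5 = 4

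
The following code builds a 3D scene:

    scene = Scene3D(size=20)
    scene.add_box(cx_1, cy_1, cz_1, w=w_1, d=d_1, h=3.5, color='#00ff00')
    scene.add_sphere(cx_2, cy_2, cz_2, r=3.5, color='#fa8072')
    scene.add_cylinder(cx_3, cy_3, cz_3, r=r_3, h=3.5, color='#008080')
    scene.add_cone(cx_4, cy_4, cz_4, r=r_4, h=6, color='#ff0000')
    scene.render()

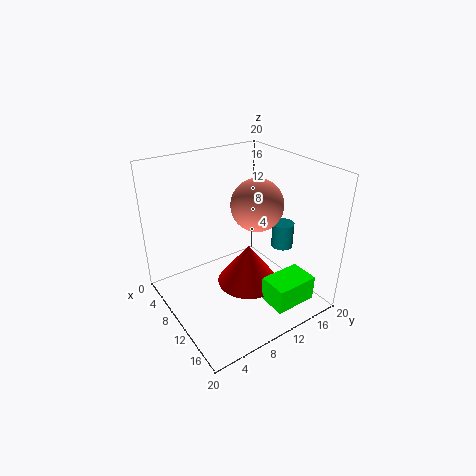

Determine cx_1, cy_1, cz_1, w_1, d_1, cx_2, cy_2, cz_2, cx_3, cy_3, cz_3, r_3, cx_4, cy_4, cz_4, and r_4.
cx_1 = 14.5, cy_1 = 11, cz_1 = 2, w_1 = 4, d_1 = 6, cx_2 = 11.5, cy_2 = 12, cz_2 = 15, cx_3 = 13, cy_3 = 15.5, cz_3 = 8.5, r_3 = 1.5, cx_4 = 10.5, cy_4 = 11.5, cz_4 = 2.5, r_4 = 4.5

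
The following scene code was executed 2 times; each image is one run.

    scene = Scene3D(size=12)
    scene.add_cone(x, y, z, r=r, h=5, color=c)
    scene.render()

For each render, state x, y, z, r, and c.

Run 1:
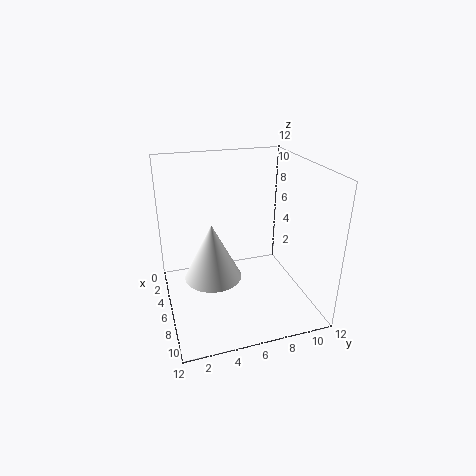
x = 5, y = 4, z = 2, r = 2.5, c = 'white'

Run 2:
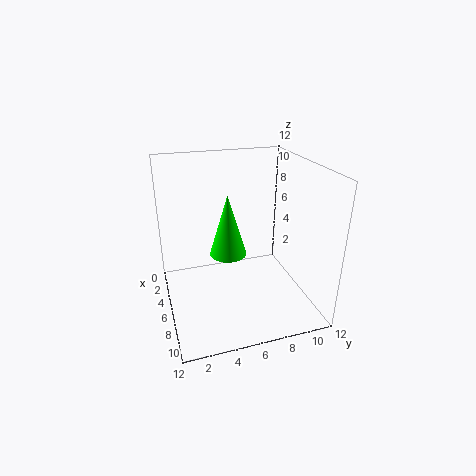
x = 6.5, y = 5, z = 5, r = 1.5, c = 'lime'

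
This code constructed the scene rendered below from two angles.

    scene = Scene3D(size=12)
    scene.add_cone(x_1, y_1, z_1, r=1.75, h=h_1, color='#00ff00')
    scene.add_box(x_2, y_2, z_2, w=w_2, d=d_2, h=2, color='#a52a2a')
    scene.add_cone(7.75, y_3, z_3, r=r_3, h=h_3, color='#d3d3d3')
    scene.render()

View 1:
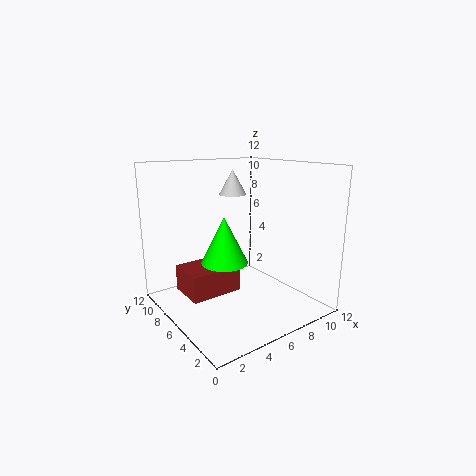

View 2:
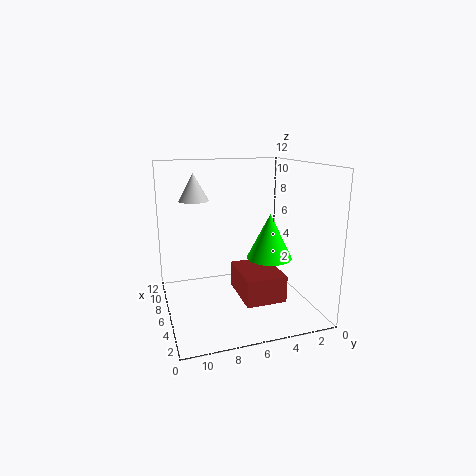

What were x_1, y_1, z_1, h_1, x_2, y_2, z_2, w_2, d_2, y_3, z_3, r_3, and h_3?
x_1 = 3.5; y_1 = 4.25; z_1 = 5; h_1 = 3.5; x_2 = 0.75; y_2 = 4; z_2 = 2.5; w_2 = 4; d_2 = 3; y_3 = 9.25; z_3 = 9; r_3 = 1.25; h_3 = 2.25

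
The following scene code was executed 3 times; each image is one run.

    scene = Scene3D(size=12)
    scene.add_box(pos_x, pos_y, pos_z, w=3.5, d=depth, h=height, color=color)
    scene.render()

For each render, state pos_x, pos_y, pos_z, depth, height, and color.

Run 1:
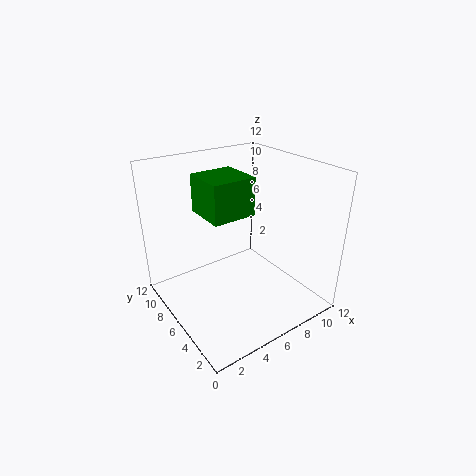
pos_x = 3, pos_y = 4.5, pos_z = 8.5, depth = 3.5, height = 3, color = 'green'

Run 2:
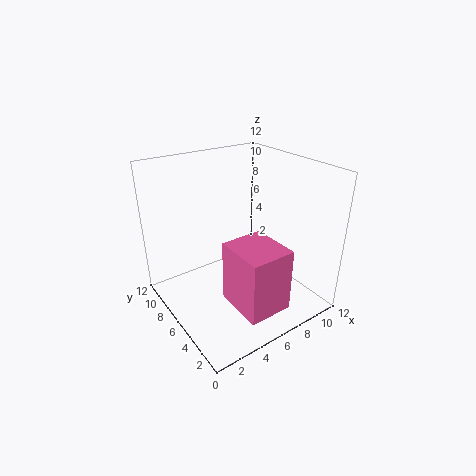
pos_x = 3.5, pos_y = 0.5, pos_z = 2, depth = 4, height = 5, color = 'hotpink'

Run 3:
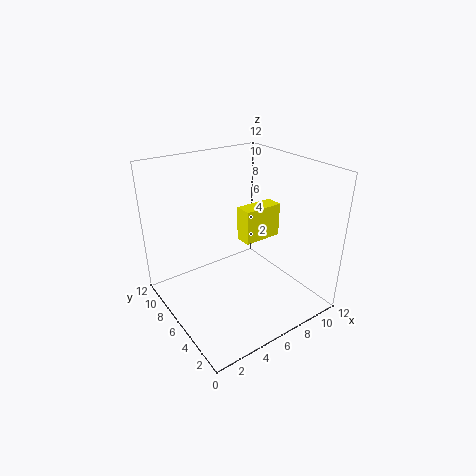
pos_x = 7, pos_y = 6, pos_z = 5, depth = 1.5, height = 3, color = 'yellow'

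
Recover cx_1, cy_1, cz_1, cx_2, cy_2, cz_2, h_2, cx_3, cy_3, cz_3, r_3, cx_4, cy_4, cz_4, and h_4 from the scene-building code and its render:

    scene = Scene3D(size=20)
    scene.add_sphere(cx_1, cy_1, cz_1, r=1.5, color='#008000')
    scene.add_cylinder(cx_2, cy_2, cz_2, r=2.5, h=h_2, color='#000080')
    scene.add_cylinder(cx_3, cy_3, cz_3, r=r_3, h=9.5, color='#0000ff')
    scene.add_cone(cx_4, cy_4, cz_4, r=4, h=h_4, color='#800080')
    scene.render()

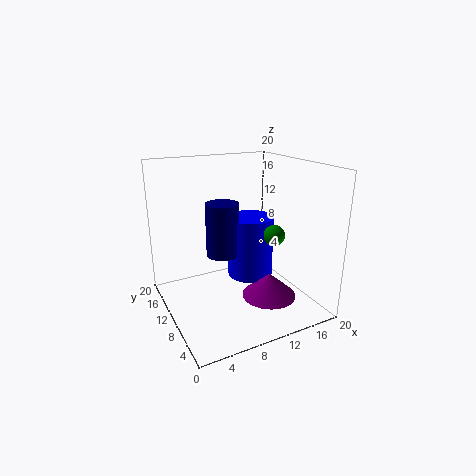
cx_1 = 15, cy_1 = 8.5, cz_1 = 10, cx_2 = 9.5, cy_2 = 14, cz_2 = 6, h_2 = 8, cx_3 = 14, cy_3 = 13.5, cz_3 = 2, r_3 = 3.5, cx_4 = 14.5, cy_4 = 8.5, cz_4 = 0.5, h_4 = 3.5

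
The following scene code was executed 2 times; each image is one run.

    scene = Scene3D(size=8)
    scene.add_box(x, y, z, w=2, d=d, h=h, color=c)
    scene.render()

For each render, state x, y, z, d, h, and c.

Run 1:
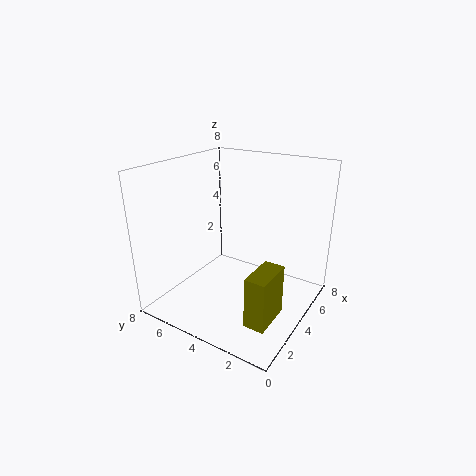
x = 0.5
y = 0.5
z = 1.5
d = 1
h = 2.5
c = 'olive'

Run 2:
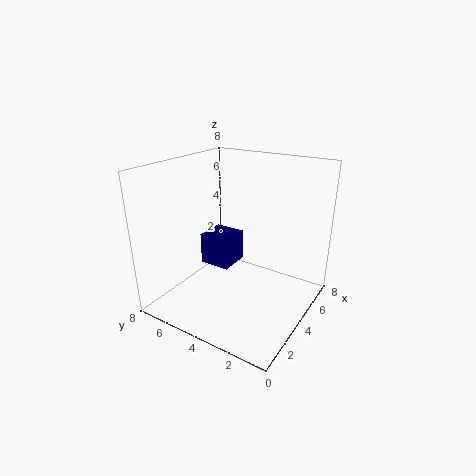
x = 5
y = 5.5
z = 1
d = 2
h = 2
c = 'navy'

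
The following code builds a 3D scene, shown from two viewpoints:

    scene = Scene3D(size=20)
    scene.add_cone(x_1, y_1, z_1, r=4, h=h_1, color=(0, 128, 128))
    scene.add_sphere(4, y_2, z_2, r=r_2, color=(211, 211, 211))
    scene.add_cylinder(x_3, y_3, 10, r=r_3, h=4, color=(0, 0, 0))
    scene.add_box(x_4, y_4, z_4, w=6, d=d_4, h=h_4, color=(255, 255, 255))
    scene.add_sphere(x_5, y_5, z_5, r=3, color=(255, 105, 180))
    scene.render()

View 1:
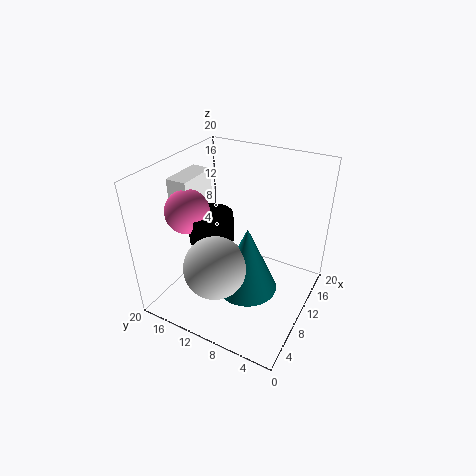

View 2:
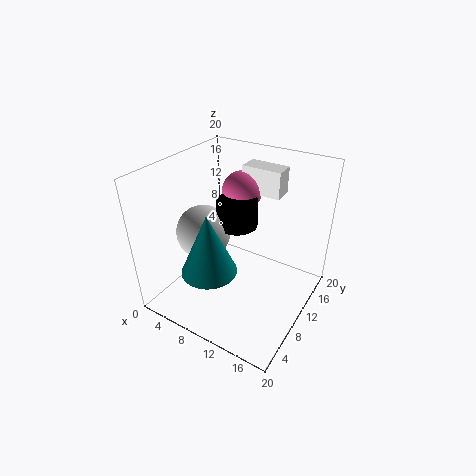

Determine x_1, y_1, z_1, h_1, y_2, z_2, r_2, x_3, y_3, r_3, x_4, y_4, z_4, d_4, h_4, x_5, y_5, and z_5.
x_1 = 7
y_1 = 7
z_1 = 5
h_1 = 9
y_2 = 10
z_2 = 9
r_2 = 4
x_3 = 8
y_3 = 13
r_3 = 3
x_4 = 7
y_4 = 16
z_4 = 14
d_4 = 3
h_4 = 4
x_5 = 7
y_5 = 16
z_5 = 14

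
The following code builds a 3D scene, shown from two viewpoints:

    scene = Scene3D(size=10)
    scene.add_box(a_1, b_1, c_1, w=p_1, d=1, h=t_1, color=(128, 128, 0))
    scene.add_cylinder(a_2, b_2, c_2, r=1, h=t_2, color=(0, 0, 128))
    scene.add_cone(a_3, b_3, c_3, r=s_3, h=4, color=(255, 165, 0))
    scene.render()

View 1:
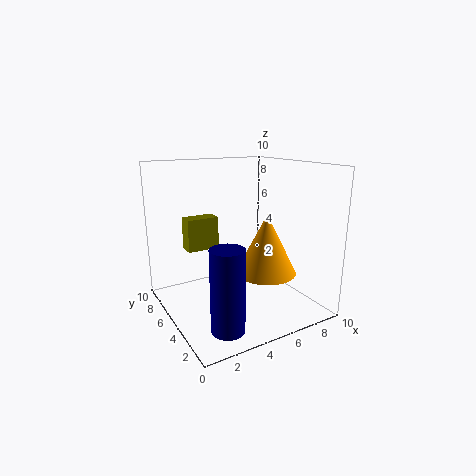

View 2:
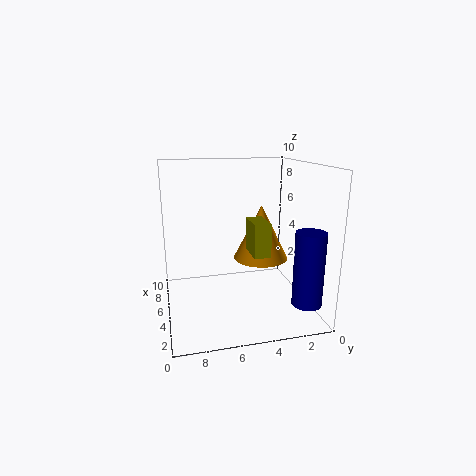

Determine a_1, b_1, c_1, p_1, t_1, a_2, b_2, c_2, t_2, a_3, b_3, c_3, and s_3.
a_1 = 1; b_1 = 4; c_1 = 5; p_1 = 2; t_1 = 2; a_2 = 2; b_2 = 1; c_2 = 1; t_2 = 5; a_3 = 6; b_3 = 3; c_3 = 3; s_3 = 2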